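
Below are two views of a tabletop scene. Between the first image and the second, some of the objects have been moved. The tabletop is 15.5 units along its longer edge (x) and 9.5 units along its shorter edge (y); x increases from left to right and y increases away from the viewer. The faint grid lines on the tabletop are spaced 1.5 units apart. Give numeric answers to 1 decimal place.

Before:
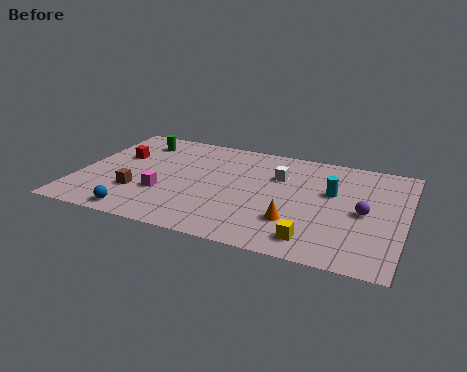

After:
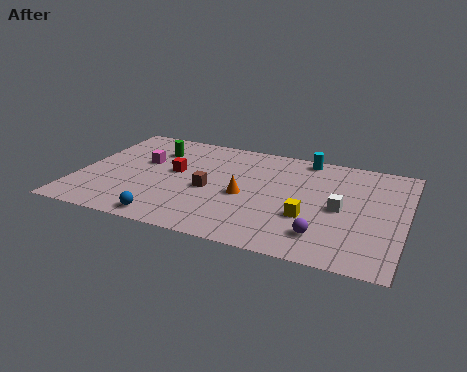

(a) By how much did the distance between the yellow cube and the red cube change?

-3.9

They were about 10.8 units apart before and 6.9 after — 3.9 units closer together.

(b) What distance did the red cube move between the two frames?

2.9

The red cube moved from about (1.7, 6.0) to (4.5, 5.3), a distance of √(2.8² + 0.7²) ≈ 2.9.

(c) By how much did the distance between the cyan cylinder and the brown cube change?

-3.4

They were about 9.5 units apart before and 6.1 after — 3.4 units closer together.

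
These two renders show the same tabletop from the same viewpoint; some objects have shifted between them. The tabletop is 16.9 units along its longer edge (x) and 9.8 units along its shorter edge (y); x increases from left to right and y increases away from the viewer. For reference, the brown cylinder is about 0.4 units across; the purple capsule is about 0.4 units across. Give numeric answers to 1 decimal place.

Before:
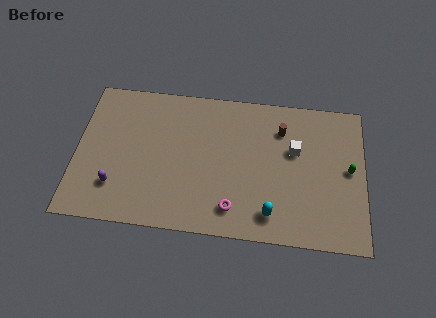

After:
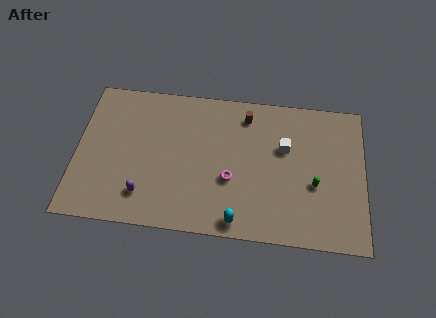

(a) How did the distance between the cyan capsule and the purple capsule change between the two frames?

-3.5

Before: roughly 9.1 units apart; after: 5.6. That's 3.5 units closer together.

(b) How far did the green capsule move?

2.3

The green capsule was near (16.0, 5.1) before and (14.0, 3.9) after, so it travelled √(2.0² + 1.2²) ≈ 2.3 units.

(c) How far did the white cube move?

0.6

The white cube moved from about (12.8, 6.1) to (12.2, 6.2), a distance of √(0.6² + 0.1²) ≈ 0.6.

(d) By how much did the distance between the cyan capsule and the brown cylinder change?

+1.4

The distance was about 5.7 in the first image and 7.1 in the second, so they moved 1.4 units further apart.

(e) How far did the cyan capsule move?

2.0

The cyan capsule was near (11.5, 1.7) before and (9.6, 1.0) after, so it travelled √(1.9² + 0.7²) ≈ 2.0 units.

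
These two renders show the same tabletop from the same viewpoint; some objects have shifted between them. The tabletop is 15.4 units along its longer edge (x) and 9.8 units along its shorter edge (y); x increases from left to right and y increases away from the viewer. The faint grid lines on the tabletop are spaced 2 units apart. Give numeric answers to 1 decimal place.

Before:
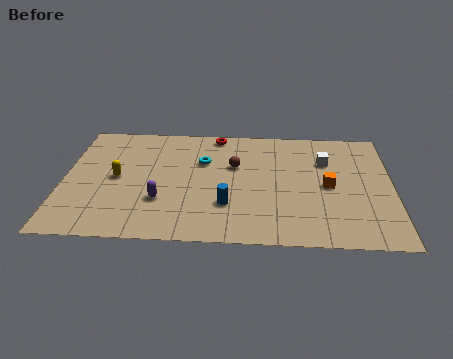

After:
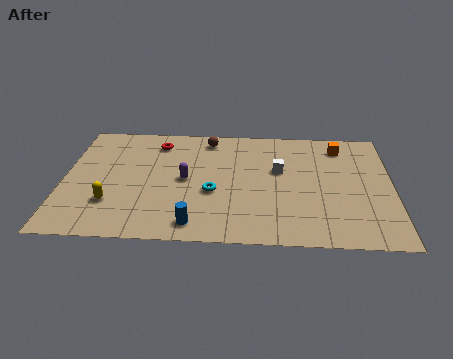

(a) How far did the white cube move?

2.4

From (12.3, 6.8) to (10.1, 5.9), the white cube covered √(2.2² + 0.9²) ≈ 2.4 units.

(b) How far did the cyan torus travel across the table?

2.6

The cyan torus was near (6.5, 6.5) before and (7.0, 3.9) after, so it travelled √(0.5² + 2.6²) ≈ 2.6 units.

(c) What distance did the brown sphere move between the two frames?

2.6

The brown sphere was near (8.0, 6.2) before and (6.7, 8.5) after, so it travelled √(1.3² + 2.3²) ≈ 2.6 units.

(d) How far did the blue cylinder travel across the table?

2.2

The blue cylinder moved from about (7.7, 2.9) to (6.2, 1.3), a distance of √(1.5² + 1.6²) ≈ 2.2.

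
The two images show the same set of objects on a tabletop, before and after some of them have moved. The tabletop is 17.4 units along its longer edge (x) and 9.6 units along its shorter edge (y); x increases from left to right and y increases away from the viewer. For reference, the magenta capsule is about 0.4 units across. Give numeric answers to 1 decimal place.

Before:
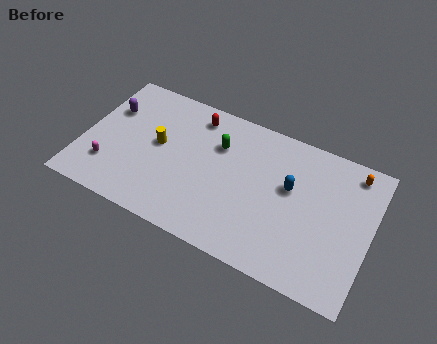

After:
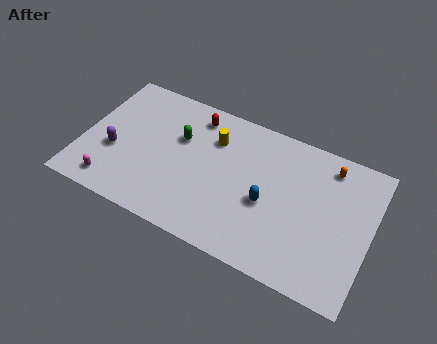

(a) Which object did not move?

the red capsule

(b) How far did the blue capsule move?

2.0

The blue capsule moved from about (12.5, 5.7) to (11.3, 4.1), a distance of √(1.2² + 1.6²) ≈ 2.0.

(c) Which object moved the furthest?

the yellow cylinder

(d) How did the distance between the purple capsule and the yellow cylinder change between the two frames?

+3.1

They were about 3.5 units apart before and 6.6 after — 3.1 units further apart.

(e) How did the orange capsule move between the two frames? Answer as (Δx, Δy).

(-1.4, -0.2)

The orange capsule started near (16.0, 8.3) and ended near (14.6, 8.1).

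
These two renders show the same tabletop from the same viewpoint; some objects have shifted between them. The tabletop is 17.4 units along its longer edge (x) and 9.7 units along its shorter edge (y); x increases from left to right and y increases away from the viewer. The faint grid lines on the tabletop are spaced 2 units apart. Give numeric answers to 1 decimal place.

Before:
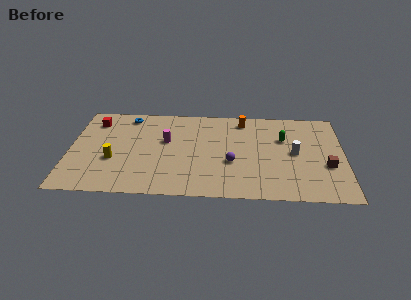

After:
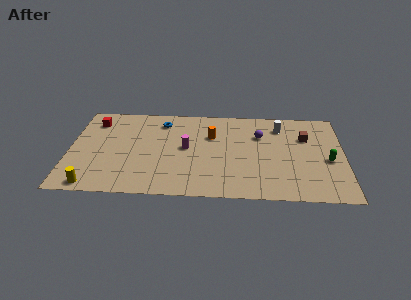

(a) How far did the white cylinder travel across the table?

2.9

The white cylinder moved from about (14.3, 4.9) to (13.4, 7.7), a distance of √(0.9² + 2.8²) ≈ 2.9.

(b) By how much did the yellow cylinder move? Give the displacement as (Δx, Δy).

(-1.2, -2.7)

The yellow cylinder started near (2.8, 3.6) and ended near (1.6, 0.9).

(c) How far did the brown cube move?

3.3

The brown cube was near (16.3, 3.6) before and (15.0, 6.6) after, so it travelled √(1.3² + 3.0²) ≈ 3.3 units.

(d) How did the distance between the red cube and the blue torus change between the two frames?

+2.1

Before: roughly 2.2 units apart; after: 4.3. That's 2.1 units further apart.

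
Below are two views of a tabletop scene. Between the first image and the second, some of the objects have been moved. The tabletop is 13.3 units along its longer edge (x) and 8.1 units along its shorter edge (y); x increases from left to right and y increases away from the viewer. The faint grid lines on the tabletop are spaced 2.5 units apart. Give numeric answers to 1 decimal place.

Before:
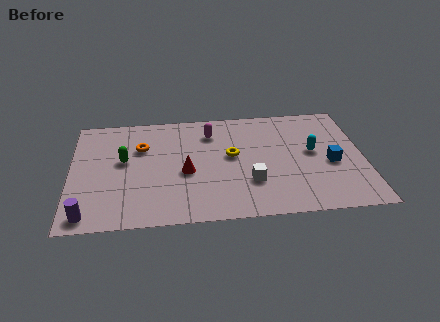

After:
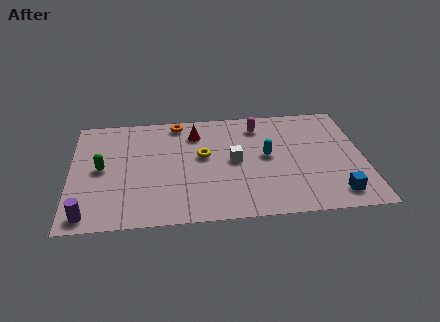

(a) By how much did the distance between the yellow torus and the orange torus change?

-1.4

Before: roughly 4.2 units apart; after: 2.8. That's 1.4 units closer together.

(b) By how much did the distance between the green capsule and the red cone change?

+1.8

Before: roughly 3.0 units apart; after: 4.8. That's 1.8 units further apart.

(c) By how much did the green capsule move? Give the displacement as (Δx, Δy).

(-1.0, -0.5)

The green capsule started near (2.4, 4.6) and ended near (1.4, 4.1).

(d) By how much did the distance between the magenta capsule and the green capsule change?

+3.3

The distance was about 4.3 in the first image and 7.6 in the second, so they moved 3.3 units further apart.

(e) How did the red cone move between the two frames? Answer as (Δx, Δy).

(0.5, 2.8)

The red cone started near (5.2, 3.5) and ended near (5.7, 6.3).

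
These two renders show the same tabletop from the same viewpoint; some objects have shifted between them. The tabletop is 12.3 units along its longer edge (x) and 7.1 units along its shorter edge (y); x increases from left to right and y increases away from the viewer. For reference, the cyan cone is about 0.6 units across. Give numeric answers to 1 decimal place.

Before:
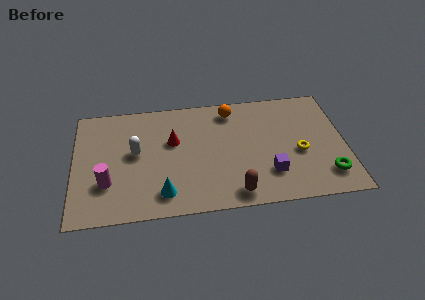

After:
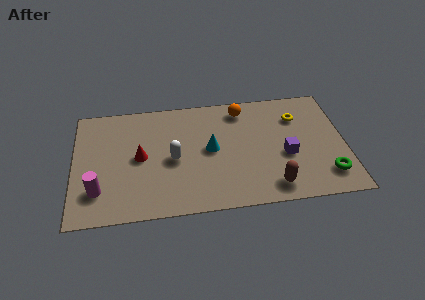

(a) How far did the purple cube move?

1.3

The purple cube moved from about (8.8, 1.9) to (9.6, 2.9), a distance of √(0.8² + 1.0²) ≈ 1.3.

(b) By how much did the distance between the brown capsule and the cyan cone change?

+0.5

The distance was about 3.2 in the first image and 3.7 in the second, so they moved 0.5 units further apart.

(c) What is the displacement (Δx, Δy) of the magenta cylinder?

(-0.4, -0.4)

The magenta cylinder started near (1.5, 2.2) and ended near (1.1, 1.8).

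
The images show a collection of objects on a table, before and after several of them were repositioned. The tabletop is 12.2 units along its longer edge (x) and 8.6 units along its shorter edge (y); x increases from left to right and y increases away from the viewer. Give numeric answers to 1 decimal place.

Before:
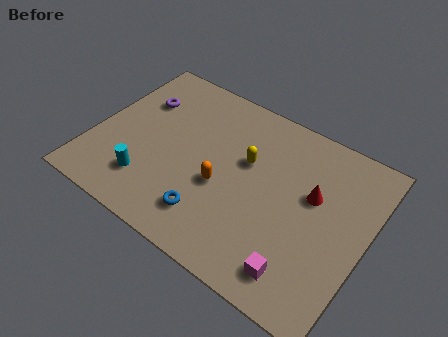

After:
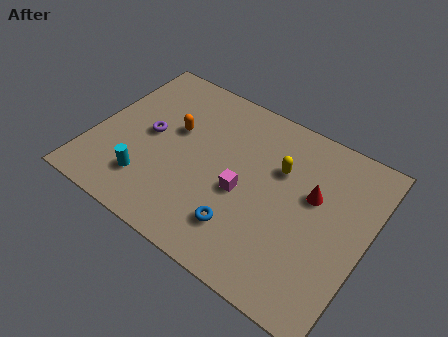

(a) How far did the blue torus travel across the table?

1.4

From (5.7, 1.8) to (7.1, 2.0), the blue torus covered √(1.4² + 0.2²) ≈ 1.4 units.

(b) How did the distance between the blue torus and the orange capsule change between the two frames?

+3.2

They were about 1.7 units apart before and 4.9 after — 3.2 units further apart.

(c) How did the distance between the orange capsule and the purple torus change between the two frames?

-3.7

The distance was about 5.0 in the first image and 1.3 in the second, so they moved 3.7 units closer together.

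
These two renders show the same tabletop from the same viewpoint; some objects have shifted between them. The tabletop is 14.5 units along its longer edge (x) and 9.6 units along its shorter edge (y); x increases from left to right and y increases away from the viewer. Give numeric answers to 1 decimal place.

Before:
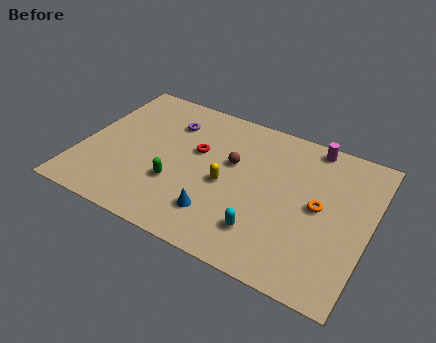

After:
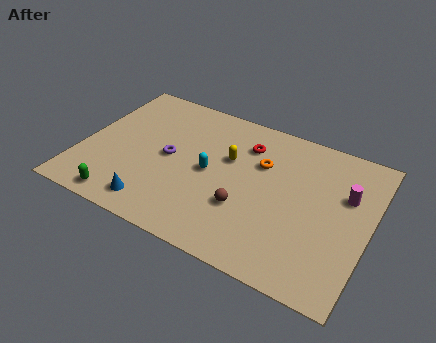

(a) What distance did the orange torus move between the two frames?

3.4

From (12.0, 4.9) to (8.9, 6.4), the orange torus covered √(3.1² + 1.5²) ≈ 3.4 units.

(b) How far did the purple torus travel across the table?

2.4

The purple torus moved from about (4.1, 7.2) to (4.4, 4.8), a distance of √(0.3² + 2.4²) ≈ 2.4.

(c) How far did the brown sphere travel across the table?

2.8

The brown sphere was near (7.5, 5.8) before and (8.5, 3.2) after, so it travelled √(1.0² + 2.6²) ≈ 2.8 units.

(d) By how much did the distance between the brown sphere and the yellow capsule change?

+1.5

The distance was about 1.5 in the first image and 3.0 in the second, so they moved 1.5 units further apart.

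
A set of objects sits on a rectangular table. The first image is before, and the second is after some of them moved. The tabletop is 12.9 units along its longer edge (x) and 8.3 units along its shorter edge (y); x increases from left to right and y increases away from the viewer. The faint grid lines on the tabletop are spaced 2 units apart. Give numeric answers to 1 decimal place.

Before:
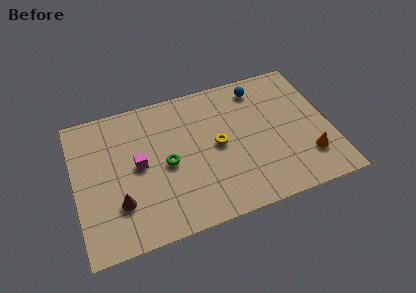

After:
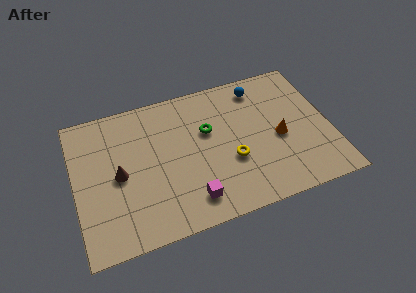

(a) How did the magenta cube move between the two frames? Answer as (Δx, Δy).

(2.4, -2.8)

From the two frames, the magenta cube sits at roughly (3.2, 4.3) before and (5.6, 1.5) after.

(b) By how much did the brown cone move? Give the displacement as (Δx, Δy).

(0.1, 1.6)

From the two frames, the brown cone sits at roughly (2.1, 2.4) before and (2.2, 4.0) after.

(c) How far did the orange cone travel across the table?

2.1

The orange cone was near (11.6, 2.1) before and (10.3, 3.7) after, so it travelled √(1.3² + 1.6²) ≈ 2.1 units.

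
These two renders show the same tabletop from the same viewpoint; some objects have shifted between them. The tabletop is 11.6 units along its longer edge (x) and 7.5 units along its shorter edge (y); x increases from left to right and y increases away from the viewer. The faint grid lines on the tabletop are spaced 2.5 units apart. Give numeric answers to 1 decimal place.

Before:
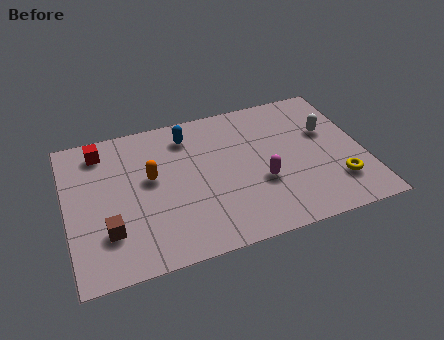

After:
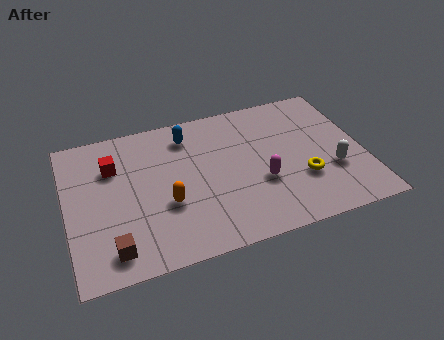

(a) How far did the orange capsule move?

1.6

The orange capsule was near (3.3, 4.3) before and (3.8, 2.8) after, so it travelled √(0.5² + 1.5²) ≈ 1.6 units.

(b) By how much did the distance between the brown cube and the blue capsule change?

+0.7

They were about 5.2 units apart before and 5.9 after — 0.7 units further apart.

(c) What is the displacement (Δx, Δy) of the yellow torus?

(-1.3, 0.6)

The yellow torus started near (10.4, 1.9) and ended near (9.1, 2.5).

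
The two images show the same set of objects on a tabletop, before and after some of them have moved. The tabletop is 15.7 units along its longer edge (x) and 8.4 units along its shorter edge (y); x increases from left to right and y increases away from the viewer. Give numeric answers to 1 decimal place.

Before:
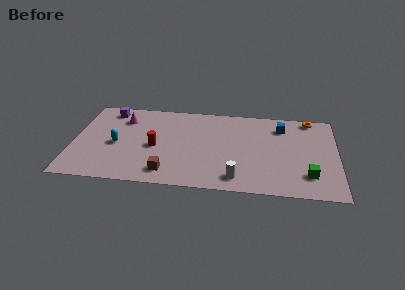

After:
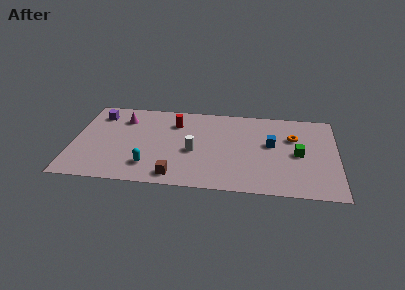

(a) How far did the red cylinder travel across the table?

2.7

The red cylinder moved from about (4.9, 3.8) to (6.0, 6.3), a distance of √(1.1² + 2.5²) ≈ 2.7.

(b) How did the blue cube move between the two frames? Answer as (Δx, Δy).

(-0.6, -1.8)

The blue cube started near (12.4, 6.6) and ended near (11.8, 4.8).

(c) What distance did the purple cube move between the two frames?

0.8

The purple cube moved from about (2.0, 7.2) to (1.4, 6.7), a distance of √(0.6² + 0.5²) ≈ 0.8.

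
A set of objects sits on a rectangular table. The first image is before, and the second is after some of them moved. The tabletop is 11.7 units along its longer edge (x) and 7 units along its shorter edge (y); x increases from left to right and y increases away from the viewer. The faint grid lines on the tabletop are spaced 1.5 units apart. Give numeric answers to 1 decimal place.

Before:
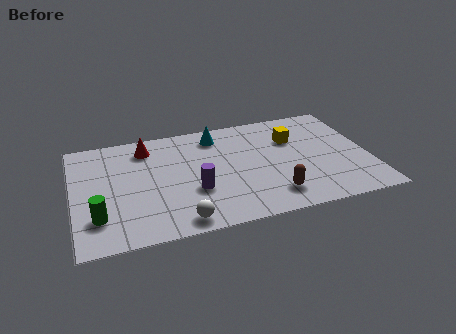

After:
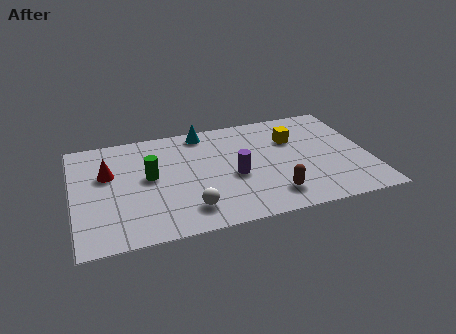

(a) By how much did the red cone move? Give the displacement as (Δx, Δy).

(-1.6, -1.3)

The red cone started near (3.0, 5.7) and ended near (1.4, 4.4).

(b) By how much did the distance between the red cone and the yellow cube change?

+1.5

The distance was about 5.9 in the first image and 7.4 in the second, so they moved 1.5 units further apart.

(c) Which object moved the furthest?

the green cylinder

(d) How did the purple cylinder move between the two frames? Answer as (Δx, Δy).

(1.6, 0.5)

From the two frames, the purple cylinder sits at roughly (4.7, 2.5) before and (6.3, 3.0) after.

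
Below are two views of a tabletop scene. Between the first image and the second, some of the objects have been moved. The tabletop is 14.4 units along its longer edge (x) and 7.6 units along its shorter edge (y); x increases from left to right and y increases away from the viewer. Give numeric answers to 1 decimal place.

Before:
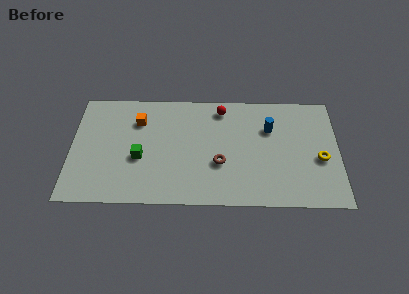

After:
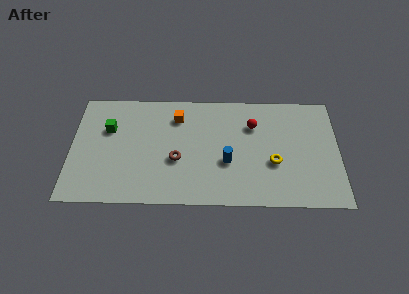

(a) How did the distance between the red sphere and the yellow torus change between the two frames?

-3.5

They were about 6.2 units apart before and 2.7 after — 3.5 units closer together.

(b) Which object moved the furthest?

the blue cylinder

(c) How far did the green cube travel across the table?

2.5

The green cube was near (3.7, 3.1) before and (2.0, 5.0) after, so it travelled √(1.7² + 1.9²) ≈ 2.5 units.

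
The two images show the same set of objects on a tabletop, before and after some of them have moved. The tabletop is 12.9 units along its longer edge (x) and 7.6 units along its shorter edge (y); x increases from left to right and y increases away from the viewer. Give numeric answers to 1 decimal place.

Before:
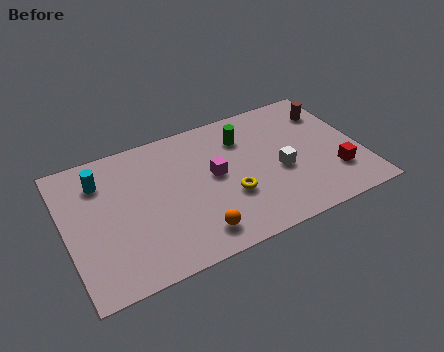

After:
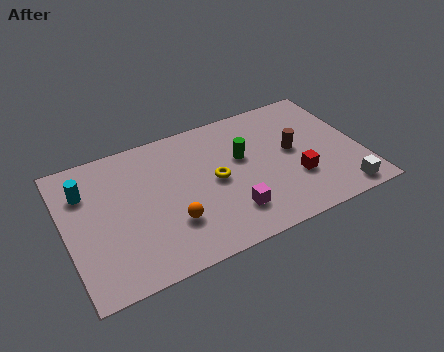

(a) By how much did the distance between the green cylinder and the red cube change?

-2.1

Before: roughly 5.1 units apart; after: 3.0. That's 2.1 units closer together.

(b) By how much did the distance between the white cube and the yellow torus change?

+3.6

Before: roughly 2.4 units apart; after: 6.0. That's 3.6 units further apart.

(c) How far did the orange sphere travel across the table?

1.3

The orange sphere was near (5.3, 1.3) before and (4.4, 2.3) after, so it travelled √(0.9² + 1.0²) ≈ 1.3 units.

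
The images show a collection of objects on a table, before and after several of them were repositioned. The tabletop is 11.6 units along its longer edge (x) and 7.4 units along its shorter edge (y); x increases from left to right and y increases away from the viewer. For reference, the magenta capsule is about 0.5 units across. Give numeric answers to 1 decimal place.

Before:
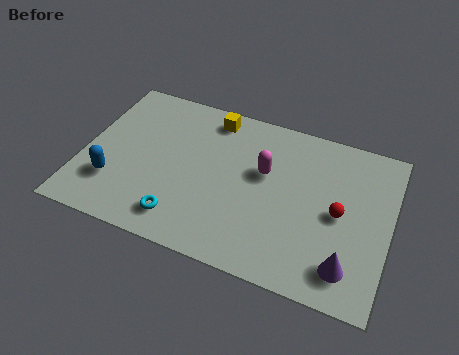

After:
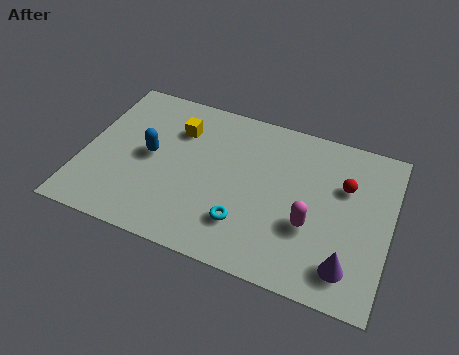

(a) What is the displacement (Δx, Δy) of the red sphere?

(0.1, 1.3)

From the two frames, the red sphere sits at roughly (9.7, 3.6) before and (9.8, 4.9) after.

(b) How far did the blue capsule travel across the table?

2.1

The blue capsule was near (1.3, 2.1) before and (2.5, 3.8) after, so it travelled √(1.2² + 1.7²) ≈ 2.1 units.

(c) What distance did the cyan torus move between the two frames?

2.4

The cyan torus was near (4.0, 1.3) before and (6.3, 1.9) after, so it travelled √(2.3² + 0.6²) ≈ 2.4 units.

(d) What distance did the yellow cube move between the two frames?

1.6

From (4.6, 6.4) to (3.4, 5.4), the yellow cube covered √(1.2² + 1.0²) ≈ 1.6 units.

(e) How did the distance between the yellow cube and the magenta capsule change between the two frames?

+3.0

Before: roughly 2.9 units apart; after: 5.9. That's 3.0 units further apart.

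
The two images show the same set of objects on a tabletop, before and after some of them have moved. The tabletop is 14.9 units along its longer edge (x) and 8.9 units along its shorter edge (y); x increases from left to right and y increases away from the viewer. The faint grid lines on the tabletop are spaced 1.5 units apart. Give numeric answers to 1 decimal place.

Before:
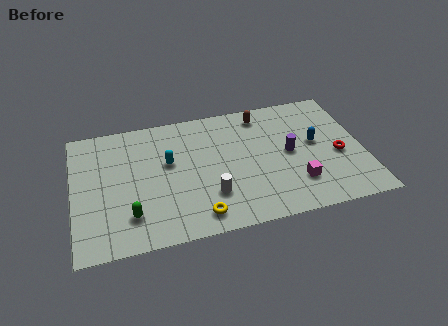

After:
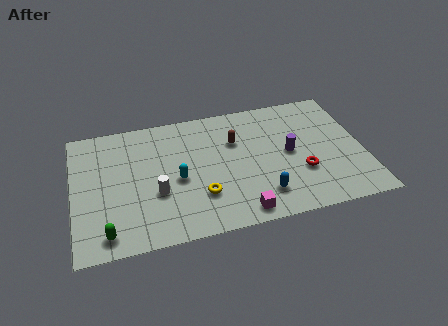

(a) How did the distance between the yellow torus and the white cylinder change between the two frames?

+0.9

Before: roughly 1.4 units apart; after: 2.3. That's 0.9 units further apart.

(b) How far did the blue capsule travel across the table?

4.2

The blue capsule was near (12.5, 4.9) before and (9.5, 1.9) after, so it travelled √(3.0² + 3.0²) ≈ 4.2 units.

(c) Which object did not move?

the purple cylinder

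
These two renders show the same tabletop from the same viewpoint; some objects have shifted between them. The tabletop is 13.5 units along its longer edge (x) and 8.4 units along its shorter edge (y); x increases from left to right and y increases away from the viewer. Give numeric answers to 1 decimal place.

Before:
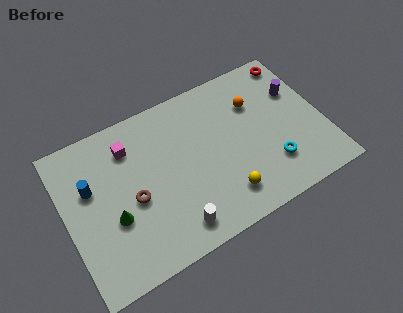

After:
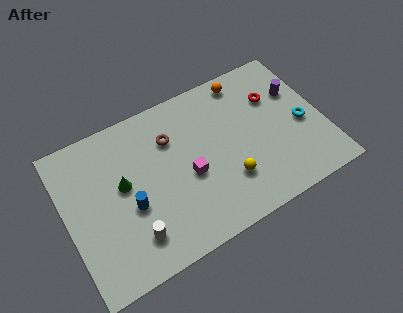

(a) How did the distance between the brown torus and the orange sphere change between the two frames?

-2.7

The distance was about 7.1 in the first image and 4.4 in the second, so they moved 2.7 units closer together.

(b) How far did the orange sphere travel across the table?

1.5

From (10.2, 5.9) to (9.9, 7.4), the orange sphere covered √(0.3² + 1.5²) ≈ 1.5 units.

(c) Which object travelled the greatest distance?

the magenta cube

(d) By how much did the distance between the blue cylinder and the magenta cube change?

+0.6

Before: roughly 2.5 units apart; after: 3.1. That's 0.6 units further apart.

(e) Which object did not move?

the purple cylinder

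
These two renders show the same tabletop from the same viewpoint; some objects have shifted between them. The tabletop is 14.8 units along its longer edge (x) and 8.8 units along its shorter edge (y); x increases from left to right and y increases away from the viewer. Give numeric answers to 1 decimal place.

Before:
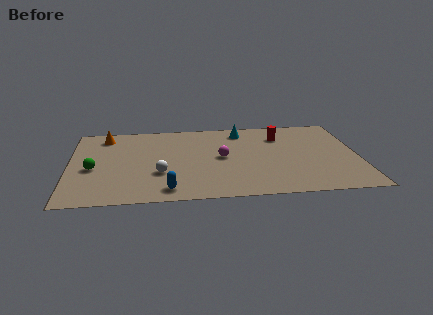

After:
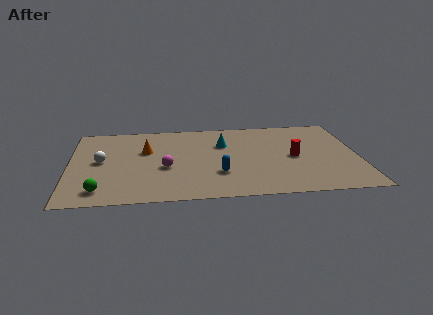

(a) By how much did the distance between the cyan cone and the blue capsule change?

-4.0

Before: roughly 7.3 units apart; after: 3.3. That's 4.0 units closer together.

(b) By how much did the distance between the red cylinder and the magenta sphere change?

+2.9

Before: roughly 3.7 units apart; after: 6.6. That's 2.9 units further apart.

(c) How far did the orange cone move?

2.8

The orange cone moved from about (1.8, 7.4) to (3.9, 5.6), a distance of √(2.1² + 1.8²) ≈ 2.8.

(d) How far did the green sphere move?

2.4

The green sphere moved from about (1.2, 3.8) to (1.6, 1.4), a distance of √(0.4² + 2.4²) ≈ 2.4.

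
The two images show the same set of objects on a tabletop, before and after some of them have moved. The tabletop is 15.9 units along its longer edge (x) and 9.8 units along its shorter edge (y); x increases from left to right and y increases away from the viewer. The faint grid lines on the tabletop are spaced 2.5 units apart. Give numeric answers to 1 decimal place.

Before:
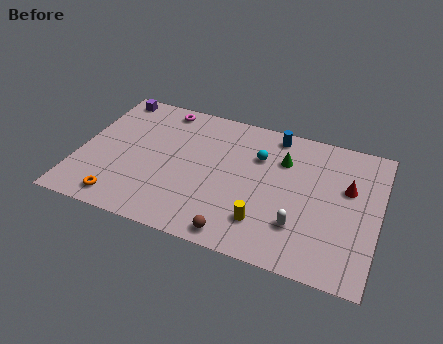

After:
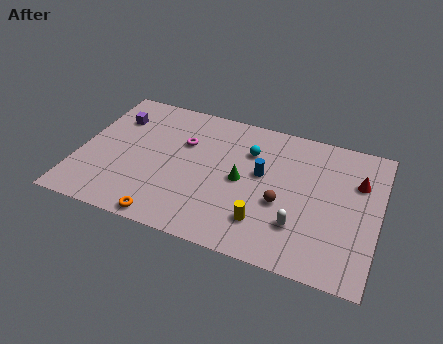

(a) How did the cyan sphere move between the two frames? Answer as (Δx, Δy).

(-0.5, 0.2)

From the two frames, the cyan sphere sits at roughly (9.4, 6.8) before and (8.9, 7.0) after.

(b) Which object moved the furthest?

the brown sphere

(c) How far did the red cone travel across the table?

0.8

The red cone moved from about (14.2, 6.1) to (14.7, 6.7), a distance of √(0.5² + 0.6²) ≈ 0.8.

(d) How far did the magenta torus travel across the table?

2.6

The magenta torus was near (4.0, 8.7) before and (5.4, 6.5) after, so it travelled √(1.4² + 2.2²) ≈ 2.6 units.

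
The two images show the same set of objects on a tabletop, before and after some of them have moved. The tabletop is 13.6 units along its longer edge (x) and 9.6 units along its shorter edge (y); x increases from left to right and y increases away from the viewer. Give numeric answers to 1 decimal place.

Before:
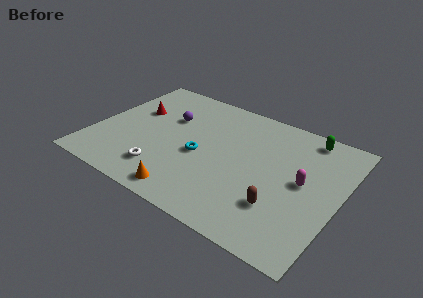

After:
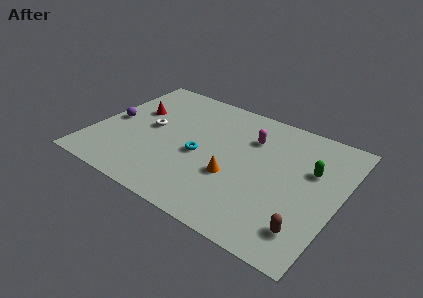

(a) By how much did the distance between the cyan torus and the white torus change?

+0.3

Before: roughly 2.8 units apart; after: 3.1. That's 0.3 units further apart.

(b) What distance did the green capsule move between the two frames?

2.5

From (11.3, 8.5) to (11.9, 6.1), the green capsule covered √(0.6² + 2.4²) ≈ 2.5 units.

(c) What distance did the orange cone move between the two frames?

3.2

The orange cone moved from about (5.9, 1.1) to (8.0, 3.5), a distance of √(2.1² + 2.4²) ≈ 3.2.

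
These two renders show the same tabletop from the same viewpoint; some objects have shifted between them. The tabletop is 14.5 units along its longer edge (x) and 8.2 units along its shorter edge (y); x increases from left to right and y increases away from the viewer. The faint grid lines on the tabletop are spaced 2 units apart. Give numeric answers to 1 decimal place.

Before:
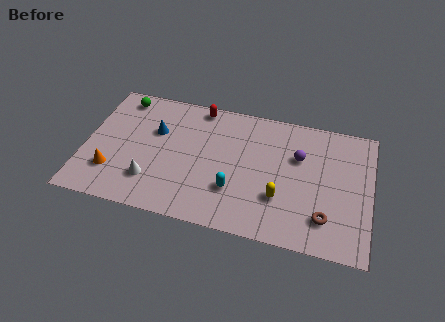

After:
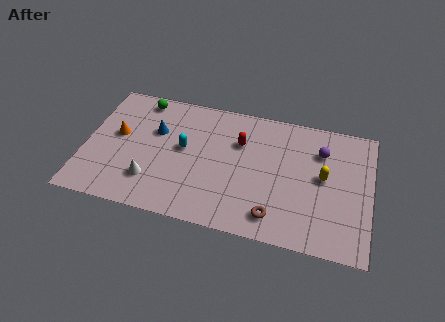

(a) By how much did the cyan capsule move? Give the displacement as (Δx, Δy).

(-2.7, 2.0)

From the two frames, the cyan capsule sits at roughly (7.7, 2.5) before and (5.0, 4.5) after.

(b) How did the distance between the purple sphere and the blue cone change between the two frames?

+1.1

They were about 7.3 units apart before and 8.4 after — 1.1 units further apart.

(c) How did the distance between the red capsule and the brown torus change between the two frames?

-4.0

The distance was about 8.7 in the first image and 4.7 in the second, so they moved 4.0 units closer together.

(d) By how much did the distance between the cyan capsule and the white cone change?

-1.4

They were about 4.2 units apart before and 2.8 after — 1.4 units closer together.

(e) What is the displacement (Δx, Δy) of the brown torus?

(-2.5, -0.5)

From the two frames, the brown torus sits at roughly (12.3, 1.9) before and (9.8, 1.4) after.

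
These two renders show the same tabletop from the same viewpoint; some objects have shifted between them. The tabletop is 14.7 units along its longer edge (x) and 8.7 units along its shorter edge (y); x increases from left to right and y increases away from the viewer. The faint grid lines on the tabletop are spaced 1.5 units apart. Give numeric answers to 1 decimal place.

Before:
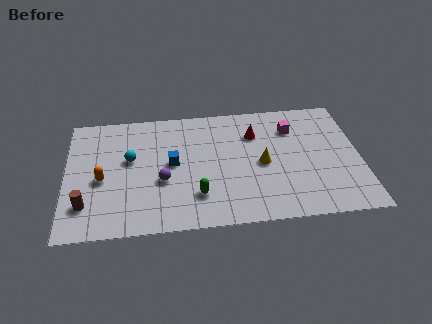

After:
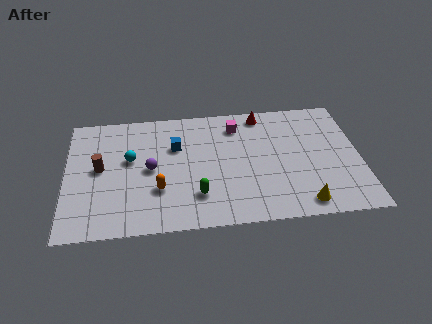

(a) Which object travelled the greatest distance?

the yellow cone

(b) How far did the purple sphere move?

1.1

The purple sphere moved from about (4.8, 3.4) to (4.2, 4.3), a distance of √(0.6² + 0.9²) ≈ 1.1.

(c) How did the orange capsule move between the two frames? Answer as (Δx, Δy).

(2.8, -1.0)

From the two frames, the orange capsule sits at roughly (1.8, 3.8) before and (4.6, 2.8) after.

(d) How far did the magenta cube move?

2.8

The magenta cube was near (11.4, 6.5) before and (8.6, 7.0) after, so it travelled √(2.8² + 0.5²) ≈ 2.8 units.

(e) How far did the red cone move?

1.5

From (9.5, 6.3) to (9.9, 7.7), the red cone covered √(0.4² + 1.4²) ≈ 1.5 units.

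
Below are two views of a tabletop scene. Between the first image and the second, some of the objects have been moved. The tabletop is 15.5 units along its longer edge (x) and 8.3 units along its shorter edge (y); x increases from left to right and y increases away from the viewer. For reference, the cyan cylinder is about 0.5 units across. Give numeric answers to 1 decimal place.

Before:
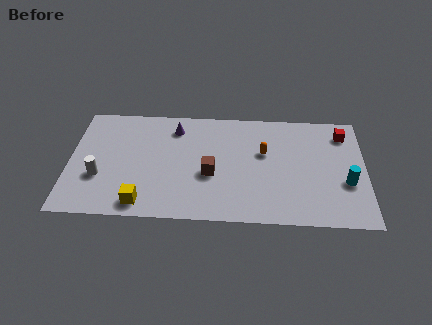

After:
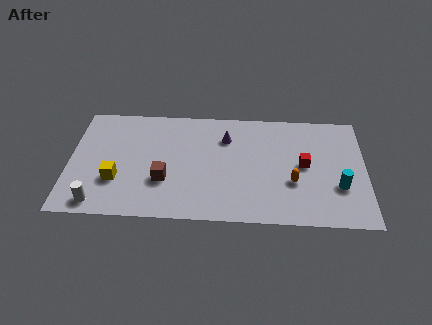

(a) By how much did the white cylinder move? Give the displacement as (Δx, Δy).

(0.0, -1.9)

The white cylinder started near (1.6, 2.9) and ended near (1.6, 1.0).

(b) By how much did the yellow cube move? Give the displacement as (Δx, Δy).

(-1.4, 1.6)

From the two frames, the yellow cube sits at roughly (3.9, 1.1) before and (2.5, 2.7) after.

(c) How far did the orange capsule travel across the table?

2.6

From (10.2, 5.1) to (11.7, 3.0), the orange capsule covered √(1.5² + 2.1²) ≈ 2.6 units.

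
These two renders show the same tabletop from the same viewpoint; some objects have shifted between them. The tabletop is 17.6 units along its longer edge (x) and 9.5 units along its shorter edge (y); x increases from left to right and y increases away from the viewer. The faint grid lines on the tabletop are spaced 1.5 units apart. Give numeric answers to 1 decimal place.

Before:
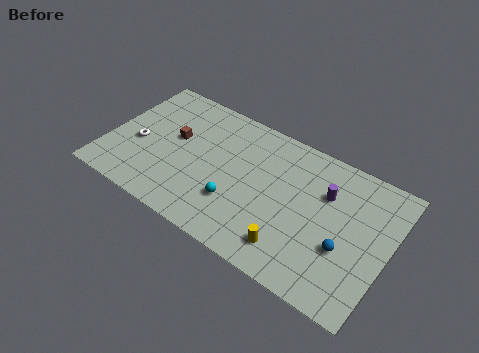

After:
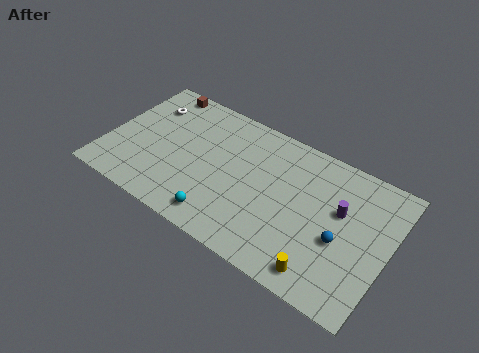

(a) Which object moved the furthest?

the brown cube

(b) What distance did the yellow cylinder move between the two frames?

2.1

The yellow cylinder moved from about (12.1, 1.8) to (14.1, 1.3), a distance of √(2.0² + 0.5²) ≈ 2.1.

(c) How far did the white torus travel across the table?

3.1

The white torus was near (1.9, 4.0) before and (2.0, 7.1) after, so it travelled √(0.1² + 3.1²) ≈ 3.1 units.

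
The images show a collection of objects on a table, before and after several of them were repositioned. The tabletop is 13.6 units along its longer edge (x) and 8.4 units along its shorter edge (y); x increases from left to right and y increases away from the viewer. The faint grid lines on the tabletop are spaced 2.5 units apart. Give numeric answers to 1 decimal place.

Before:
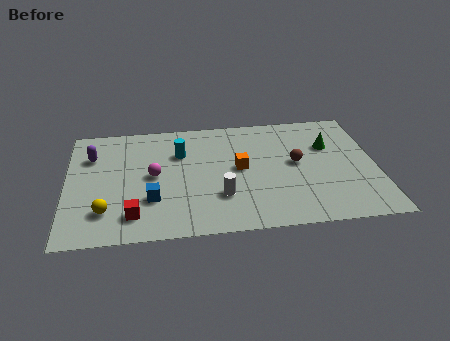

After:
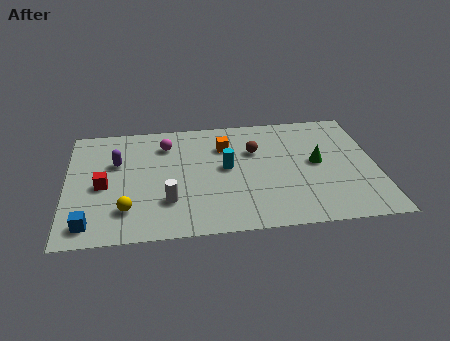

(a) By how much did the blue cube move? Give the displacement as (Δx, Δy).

(-2.7, -1.4)

The blue cube was at about (3.7, 2.6) and moved to about (1.0, 1.2).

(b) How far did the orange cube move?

1.8

From (7.6, 4.4) to (7.0, 6.1), the orange cube covered √(0.6² + 1.7²) ≈ 1.8 units.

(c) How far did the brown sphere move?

2.1

The brown sphere was near (10.1, 4.5) before and (8.3, 5.6) after, so it travelled √(1.8² + 1.1²) ≈ 2.1 units.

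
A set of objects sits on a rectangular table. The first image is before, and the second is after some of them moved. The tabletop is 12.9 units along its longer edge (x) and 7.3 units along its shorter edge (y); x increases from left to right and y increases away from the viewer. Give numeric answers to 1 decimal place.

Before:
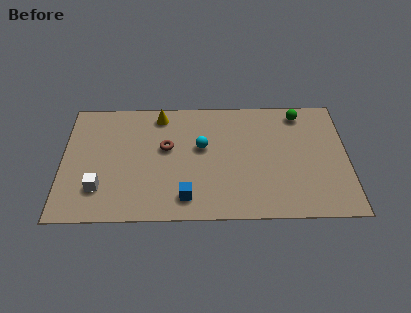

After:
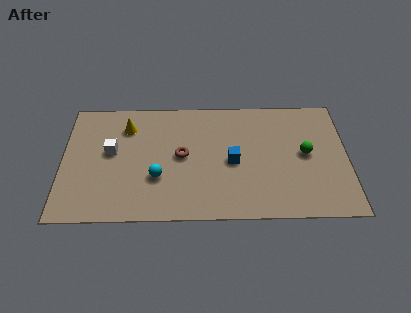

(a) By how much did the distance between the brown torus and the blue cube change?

-0.8

The distance was about 3.1 in the first image and 2.3 in the second, so they moved 0.8 units closer together.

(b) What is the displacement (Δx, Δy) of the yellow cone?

(-1.5, -0.7)

From the two frames, the yellow cone sits at roughly (4.4, 6.3) before and (2.9, 5.6) after.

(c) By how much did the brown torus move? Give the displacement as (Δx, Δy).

(0.7, -0.5)

From the two frames, the brown torus sits at roughly (4.7, 4.3) before and (5.4, 3.8) after.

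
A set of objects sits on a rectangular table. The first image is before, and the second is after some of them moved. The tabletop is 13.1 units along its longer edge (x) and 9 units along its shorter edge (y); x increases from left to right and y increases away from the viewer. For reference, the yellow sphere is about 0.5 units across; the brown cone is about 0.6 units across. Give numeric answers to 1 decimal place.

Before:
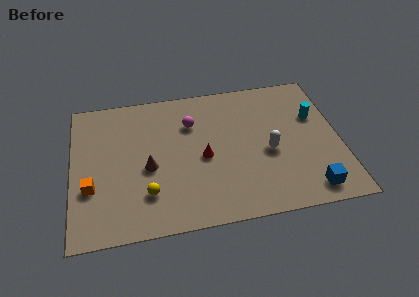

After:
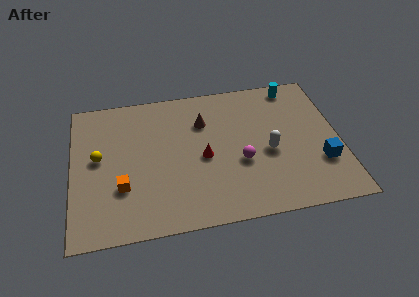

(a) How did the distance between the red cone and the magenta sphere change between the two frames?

-0.5

Before: roughly 2.4 units apart; after: 1.9. That's 0.5 units closer together.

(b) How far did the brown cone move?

3.8

The brown cone was near (3.7, 3.9) before and (6.5, 6.4) after, so it travelled √(2.8² + 2.5²) ≈ 3.8 units.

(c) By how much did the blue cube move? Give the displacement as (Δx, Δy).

(0.7, 1.6)

From the two frames, the blue cube sits at roughly (11.4, 1.2) before and (12.1, 2.8) after.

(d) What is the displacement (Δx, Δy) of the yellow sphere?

(-2.3, 2.6)

From the two frames, the yellow sphere sits at roughly (3.6, 2.3) before and (1.3, 4.9) after.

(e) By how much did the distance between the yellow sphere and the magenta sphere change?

+2.3

They were about 4.7 units apart before and 7.0 after — 2.3 units further apart.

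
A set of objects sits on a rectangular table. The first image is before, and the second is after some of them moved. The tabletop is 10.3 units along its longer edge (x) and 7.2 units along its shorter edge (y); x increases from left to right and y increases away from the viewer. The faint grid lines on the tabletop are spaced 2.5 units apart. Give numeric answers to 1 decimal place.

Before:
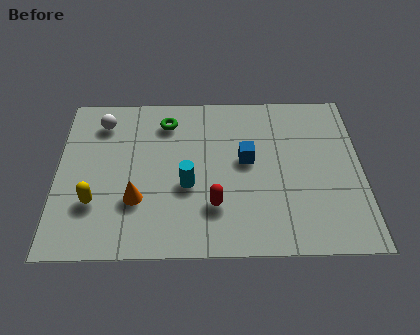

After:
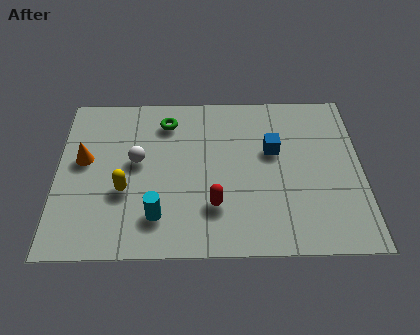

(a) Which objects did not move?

the green torus and the red capsule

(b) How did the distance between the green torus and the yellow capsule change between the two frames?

-0.9

The distance was about 4.3 in the first image and 3.4 in the second, so they moved 0.9 units closer together.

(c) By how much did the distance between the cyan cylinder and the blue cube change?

+2.5

The distance was about 2.3 in the first image and 4.8 in the second, so they moved 2.5 units further apart.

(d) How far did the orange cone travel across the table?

2.5

The orange cone moved from about (2.7, 2.3) to (0.9, 4.1), a distance of √(1.8² + 1.8²) ≈ 2.5.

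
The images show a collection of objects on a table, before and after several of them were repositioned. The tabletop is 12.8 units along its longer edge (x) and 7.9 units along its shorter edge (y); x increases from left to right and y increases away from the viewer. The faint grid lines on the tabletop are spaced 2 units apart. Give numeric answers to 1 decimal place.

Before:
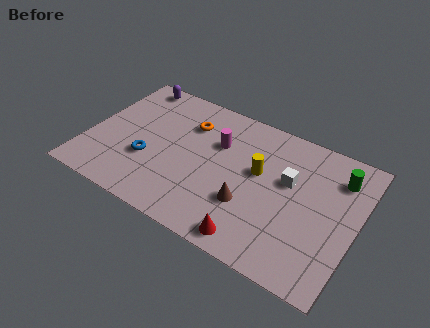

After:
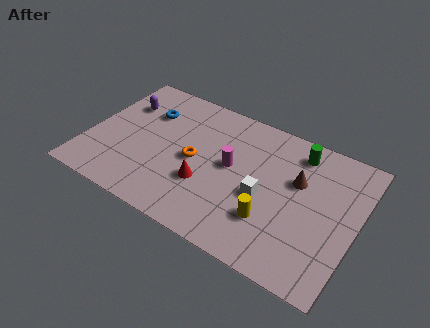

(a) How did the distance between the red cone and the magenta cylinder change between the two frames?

-3.1

Before: roughly 5.0 units apart; after: 1.9. That's 3.1 units closer together.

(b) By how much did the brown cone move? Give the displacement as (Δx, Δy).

(2.0, 2.4)

The brown cone was at about (7.9, 2.6) and moved to about (9.9, 5.0).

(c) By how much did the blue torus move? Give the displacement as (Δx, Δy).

(-0.5, 2.8)

The blue torus started near (3.0, 2.8) and ended near (2.5, 5.6).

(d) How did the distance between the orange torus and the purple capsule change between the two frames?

+0.9

Before: roughly 3.3 units apart; after: 4.2. That's 0.9 units further apart.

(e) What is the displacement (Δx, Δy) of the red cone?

(-2.6, 1.8)

From the two frames, the red cone sits at roughly (8.4, 0.9) before and (5.8, 2.7) after.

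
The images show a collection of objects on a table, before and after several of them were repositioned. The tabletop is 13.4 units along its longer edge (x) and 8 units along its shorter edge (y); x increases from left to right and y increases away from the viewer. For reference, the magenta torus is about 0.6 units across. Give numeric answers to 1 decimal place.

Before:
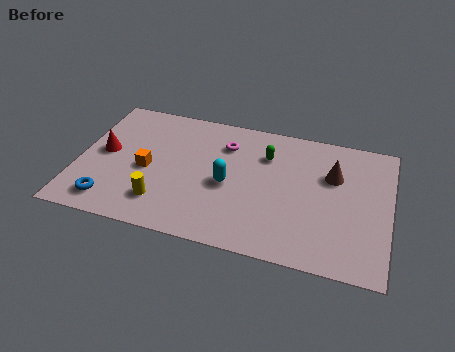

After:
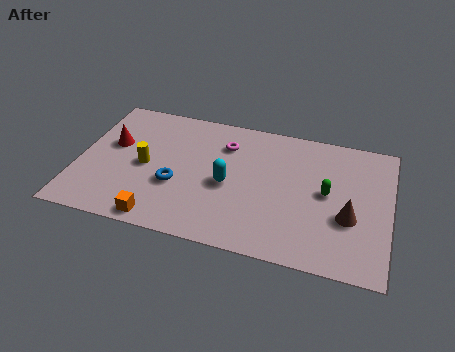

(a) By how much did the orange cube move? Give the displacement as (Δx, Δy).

(0.8, -2.8)

From the two frames, the orange cube sits at roughly (3.0, 3.6) before and (3.8, 0.8) after.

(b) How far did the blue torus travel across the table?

3.2

The blue torus moved from about (1.6, 1.3) to (4.3, 3.0), a distance of √(2.7² + 1.7²) ≈ 3.2.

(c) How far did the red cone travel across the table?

0.7

The red cone was near (1.1, 4.2) before and (1.4, 4.8) after, so it travelled √(0.3² + 0.6²) ≈ 0.7 units.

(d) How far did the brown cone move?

2.4

From (10.9, 5.3) to (11.7, 3.0), the brown cone covered √(0.8² + 2.3²) ≈ 2.4 units.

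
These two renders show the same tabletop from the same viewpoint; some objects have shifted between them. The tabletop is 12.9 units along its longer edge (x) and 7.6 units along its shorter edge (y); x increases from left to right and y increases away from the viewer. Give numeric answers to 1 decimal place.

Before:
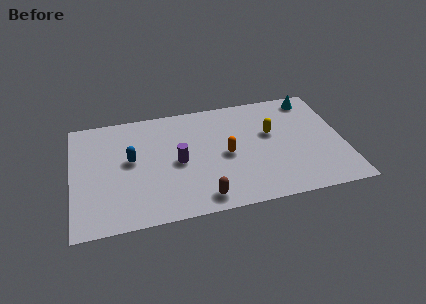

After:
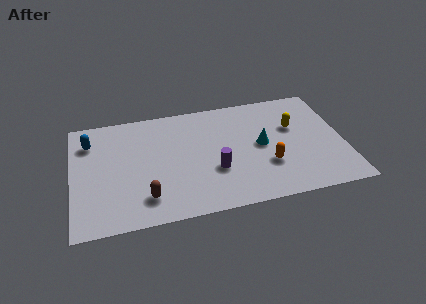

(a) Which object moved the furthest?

the cyan cone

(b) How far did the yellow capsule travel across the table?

1.1

The yellow capsule was near (9.5, 4.6) before and (10.6, 4.8) after, so it travelled √(1.1² + 0.2²) ≈ 1.1 units.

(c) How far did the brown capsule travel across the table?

2.7

The brown capsule moved from about (6.0, 1.0) to (3.4, 1.6), a distance of √(2.6² + 0.6²) ≈ 2.7.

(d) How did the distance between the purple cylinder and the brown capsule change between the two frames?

+0.7

They were about 2.8 units apart before and 3.5 after — 0.7 units further apart.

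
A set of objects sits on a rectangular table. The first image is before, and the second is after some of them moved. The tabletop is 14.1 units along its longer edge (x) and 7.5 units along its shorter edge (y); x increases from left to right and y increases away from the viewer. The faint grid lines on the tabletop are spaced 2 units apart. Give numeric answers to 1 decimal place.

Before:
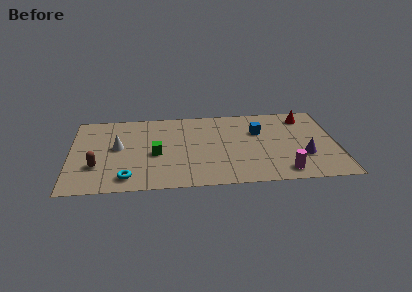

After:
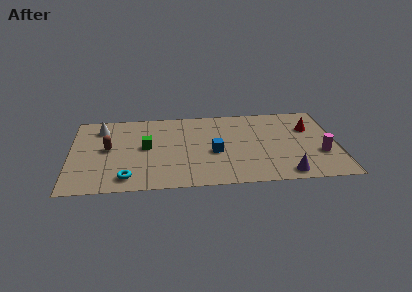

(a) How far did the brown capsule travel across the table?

1.7

From (1.4, 2.4) to (2.0, 4.0), the brown capsule covered √(0.6² + 1.6²) ≈ 1.7 units.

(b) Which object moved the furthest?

the blue cube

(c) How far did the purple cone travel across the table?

1.9

The purple cone was near (12.3, 2.5) before and (11.3, 0.9) after, so it travelled √(1.0² + 1.6²) ≈ 1.9 units.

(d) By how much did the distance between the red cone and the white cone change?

+0.9

They were about 10.2 units apart before and 11.1 after — 0.9 units further apart.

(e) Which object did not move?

the cyan torus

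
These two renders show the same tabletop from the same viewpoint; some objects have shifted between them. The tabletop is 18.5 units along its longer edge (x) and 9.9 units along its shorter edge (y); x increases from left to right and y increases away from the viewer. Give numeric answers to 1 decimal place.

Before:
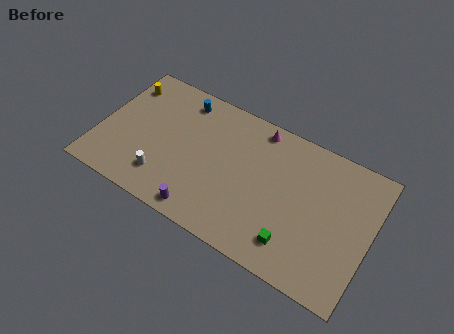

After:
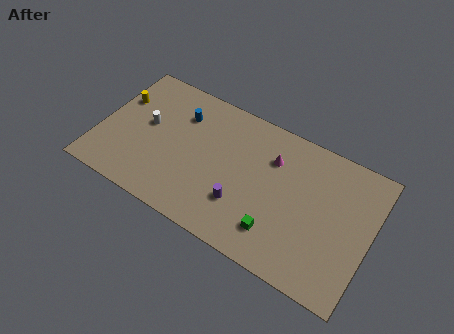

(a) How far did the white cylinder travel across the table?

3.7

The white cylinder was near (4.8, 2.2) before and (3.1, 5.5) after, so it travelled √(1.7² + 3.3²) ≈ 3.7 units.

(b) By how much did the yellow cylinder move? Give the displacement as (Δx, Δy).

(-0.1, -1.2)

From the two frames, the yellow cylinder sits at roughly (1.1, 7.8) before and (1.0, 6.6) after.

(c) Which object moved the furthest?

the white cylinder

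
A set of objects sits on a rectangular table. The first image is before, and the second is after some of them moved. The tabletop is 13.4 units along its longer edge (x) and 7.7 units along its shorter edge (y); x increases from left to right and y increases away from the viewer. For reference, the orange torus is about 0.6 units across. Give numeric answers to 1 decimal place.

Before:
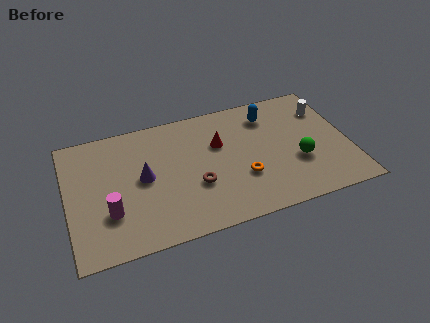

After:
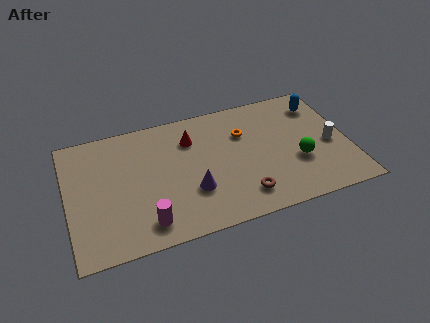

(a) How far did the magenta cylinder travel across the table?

1.9

The magenta cylinder was near (1.9, 2.4) before and (3.5, 1.3) after, so it travelled √(1.6² + 1.1²) ≈ 1.9 units.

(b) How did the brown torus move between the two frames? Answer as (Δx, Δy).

(2.1, -1.3)

The brown torus started near (6.0, 2.8) and ended near (8.1, 1.5).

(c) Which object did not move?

the green sphere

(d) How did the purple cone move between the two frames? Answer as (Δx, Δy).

(2.2, -1.5)

The purple cone was at about (3.6, 4.0) and moved to about (5.8, 2.5).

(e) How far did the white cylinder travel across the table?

2.3

From (12.5, 5.7) to (12.5, 3.4), the white cylinder covered √(0.0² + 2.3²) ≈ 2.3 units.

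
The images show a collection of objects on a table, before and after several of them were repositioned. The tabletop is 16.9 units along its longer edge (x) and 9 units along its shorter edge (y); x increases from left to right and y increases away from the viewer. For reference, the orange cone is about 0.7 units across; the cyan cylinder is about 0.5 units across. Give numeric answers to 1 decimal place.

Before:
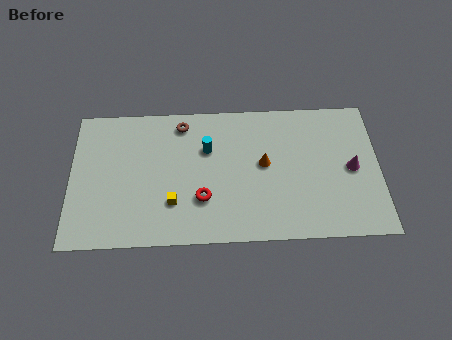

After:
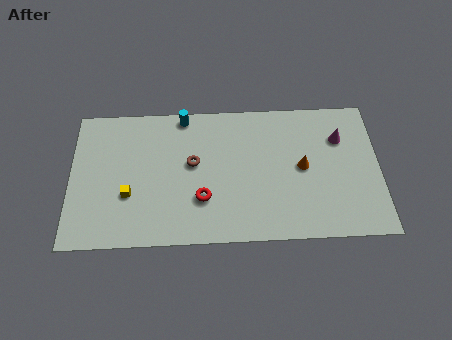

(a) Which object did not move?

the red torus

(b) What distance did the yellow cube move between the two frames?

2.5

The yellow cube moved from about (5.6, 2.6) to (3.2, 3.2), a distance of √(2.4² + 0.6²) ≈ 2.5.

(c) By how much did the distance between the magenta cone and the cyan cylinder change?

+0.7

They were about 8.1 units apart before and 8.8 after — 0.7 units further apart.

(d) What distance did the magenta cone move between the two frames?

2.1

The magenta cone was near (15.4, 4.4) before and (14.8, 6.4) after, so it travelled √(0.6² + 2.0²) ≈ 2.1 units.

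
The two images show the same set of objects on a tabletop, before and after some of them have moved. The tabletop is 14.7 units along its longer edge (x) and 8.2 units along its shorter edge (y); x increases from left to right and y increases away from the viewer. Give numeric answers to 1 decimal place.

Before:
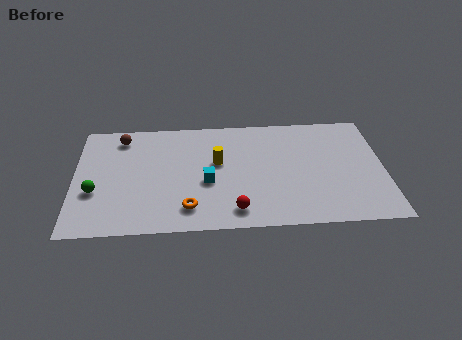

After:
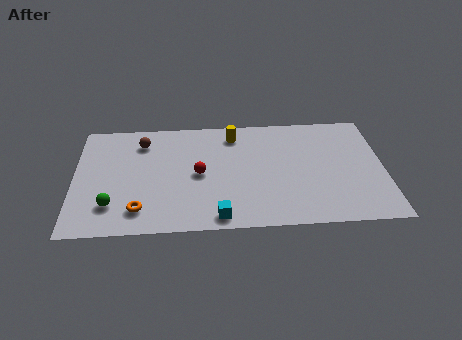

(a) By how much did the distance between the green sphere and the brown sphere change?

+0.6

They were about 4.1 units apart before and 4.7 after — 0.6 units further apart.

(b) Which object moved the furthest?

the red sphere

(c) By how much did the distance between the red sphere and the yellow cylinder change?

-0.3

Before: roughly 3.6 units apart; after: 3.3. That's 0.3 units closer together.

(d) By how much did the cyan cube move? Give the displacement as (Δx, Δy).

(0.5, -2.5)

From the two frames, the cyan cube sits at roughly (6.3, 3.4) before and (6.8, 0.9) after.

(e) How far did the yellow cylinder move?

2.2

From (6.8, 4.8) to (7.6, 6.8), the yellow cylinder covered √(0.8² + 2.0²) ≈ 2.2 units.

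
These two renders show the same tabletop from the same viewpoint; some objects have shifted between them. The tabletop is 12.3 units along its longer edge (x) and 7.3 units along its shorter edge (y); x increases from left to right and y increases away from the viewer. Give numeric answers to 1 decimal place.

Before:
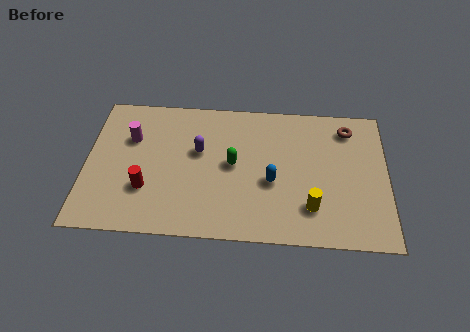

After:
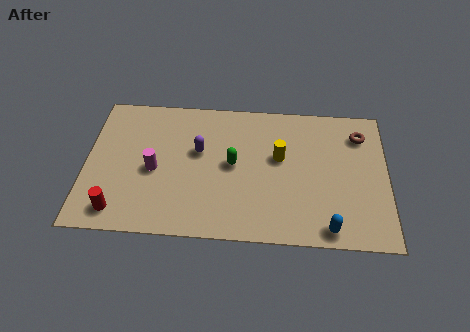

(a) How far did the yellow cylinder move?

2.8

The yellow cylinder moved from about (9.2, 1.8) to (7.9, 4.3), a distance of √(1.3² + 2.5²) ≈ 2.8.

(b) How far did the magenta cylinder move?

1.9

The magenta cylinder was near (1.8, 4.9) before and (2.8, 3.3) after, so it travelled √(1.0² + 1.6²) ≈ 1.9 units.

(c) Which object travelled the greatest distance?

the blue capsule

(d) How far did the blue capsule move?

3.2

From (7.6, 3.0) to (9.9, 0.8), the blue capsule covered √(2.3² + 2.2²) ≈ 3.2 units.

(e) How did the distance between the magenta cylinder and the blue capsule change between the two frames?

+1.4

The distance was about 6.1 in the first image and 7.5 in the second, so they moved 1.4 units further apart.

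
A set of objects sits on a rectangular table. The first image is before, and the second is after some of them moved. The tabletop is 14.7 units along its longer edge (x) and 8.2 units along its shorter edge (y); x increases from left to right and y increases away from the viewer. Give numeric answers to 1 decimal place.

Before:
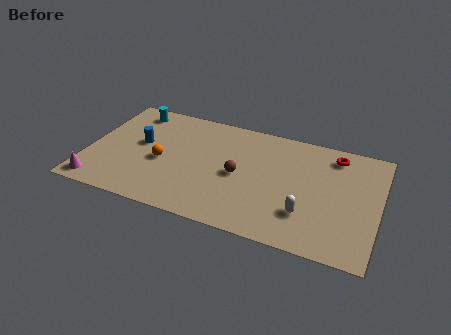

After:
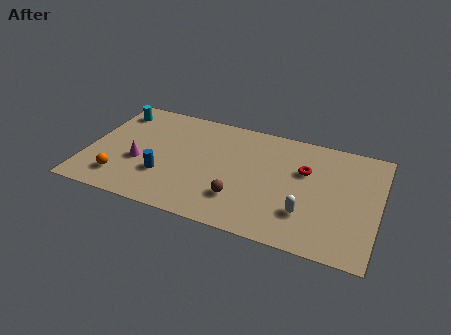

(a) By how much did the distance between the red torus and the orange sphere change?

+0.6

Before: roughly 9.1 units apart; after: 9.7. That's 0.6 units further apart.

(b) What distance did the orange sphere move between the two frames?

2.7

From (3.8, 3.6) to (1.9, 1.7), the orange sphere covered √(1.9² + 1.9²) ≈ 2.7 units.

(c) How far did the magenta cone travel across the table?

2.9

From (0.8, 1.0) to (2.7, 3.2), the magenta cone covered √(1.9² + 2.2²) ≈ 2.9 units.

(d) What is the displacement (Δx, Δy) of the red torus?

(-1.4, -1.6)

The red torus was at about (12.3, 6.9) and moved to about (10.9, 5.3).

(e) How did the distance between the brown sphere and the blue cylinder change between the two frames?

-1.2

Before: roughly 5.1 units apart; after: 3.9. That's 1.2 units closer together.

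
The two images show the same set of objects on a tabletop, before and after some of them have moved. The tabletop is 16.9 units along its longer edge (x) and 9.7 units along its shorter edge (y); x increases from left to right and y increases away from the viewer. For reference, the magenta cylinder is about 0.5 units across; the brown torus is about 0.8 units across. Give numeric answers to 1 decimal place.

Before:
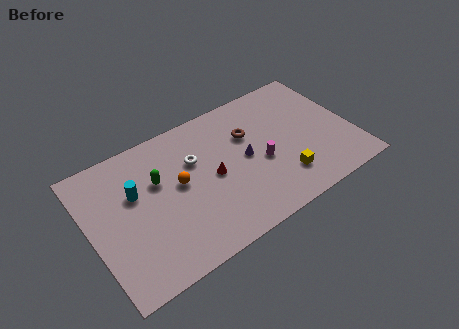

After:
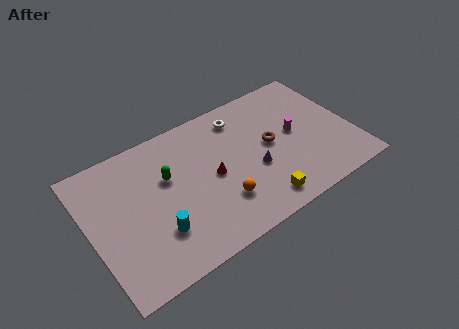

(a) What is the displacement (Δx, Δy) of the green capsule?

(0.6, -0.1)

The green capsule was at about (4.5, 6.2) and moved to about (5.1, 6.1).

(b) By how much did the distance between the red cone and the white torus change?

+2.2

Before: roughly 1.9 units apart; after: 4.1. That's 2.2 units further apart.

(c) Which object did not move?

the red cone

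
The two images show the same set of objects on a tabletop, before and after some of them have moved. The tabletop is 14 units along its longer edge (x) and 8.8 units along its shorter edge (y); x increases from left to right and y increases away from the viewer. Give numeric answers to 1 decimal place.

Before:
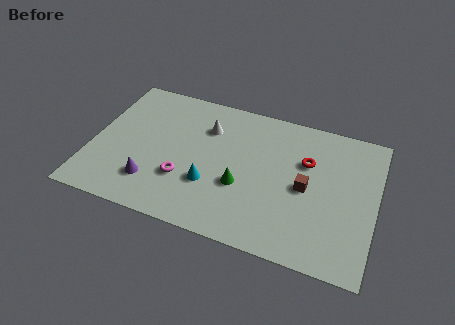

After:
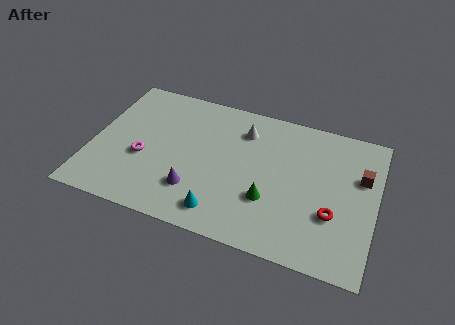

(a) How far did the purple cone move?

2.1

The purple cone was near (3.2, 2.1) before and (5.3, 2.3) after, so it travelled √(2.1² + 0.2²) ≈ 2.1 units.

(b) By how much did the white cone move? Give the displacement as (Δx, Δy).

(1.8, 0.4)

The white cone started near (5.5, 6.4) and ended near (7.3, 6.8).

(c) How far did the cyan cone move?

1.7

From (6.0, 2.9) to (6.7, 1.4), the cyan cone covered √(0.7² + 1.5²) ≈ 1.7 units.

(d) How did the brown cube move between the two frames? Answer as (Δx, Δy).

(2.6, 1.5)

The brown cube was at about (10.6, 4.2) and moved to about (13.2, 5.7).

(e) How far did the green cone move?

1.5

From (7.5, 3.3) to (8.9, 2.9), the green cone covered √(1.4² + 0.4²) ≈ 1.5 units.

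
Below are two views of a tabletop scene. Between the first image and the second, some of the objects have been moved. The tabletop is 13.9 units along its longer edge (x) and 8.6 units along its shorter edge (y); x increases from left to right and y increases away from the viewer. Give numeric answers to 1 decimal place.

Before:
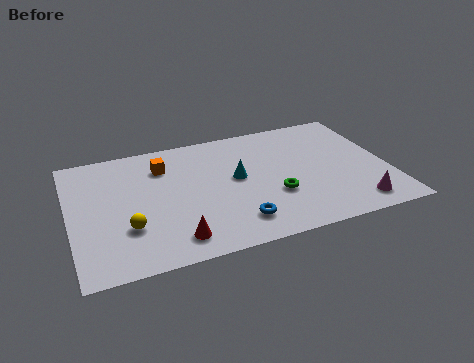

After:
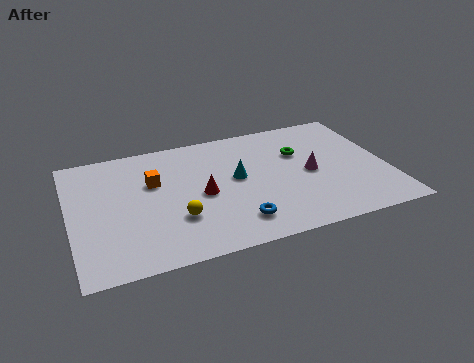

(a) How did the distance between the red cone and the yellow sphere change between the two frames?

-0.5

Before: roughly 2.3 units apart; after: 1.8. That's 0.5 units closer together.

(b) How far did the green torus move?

3.0

From (8.8, 3.0) to (10.2, 5.7), the green torus covered √(1.4² + 2.7²) ≈ 3.0 units.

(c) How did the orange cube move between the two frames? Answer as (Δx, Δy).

(-0.5, -1.0)

The orange cube was at about (4.2, 6.5) and moved to about (3.7, 5.5).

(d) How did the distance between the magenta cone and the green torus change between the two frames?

-2.2

They were about 3.8 units apart before and 1.6 after — 2.2 units closer together.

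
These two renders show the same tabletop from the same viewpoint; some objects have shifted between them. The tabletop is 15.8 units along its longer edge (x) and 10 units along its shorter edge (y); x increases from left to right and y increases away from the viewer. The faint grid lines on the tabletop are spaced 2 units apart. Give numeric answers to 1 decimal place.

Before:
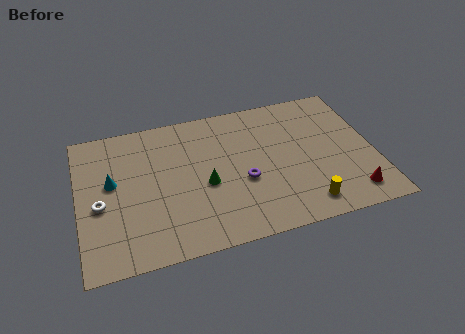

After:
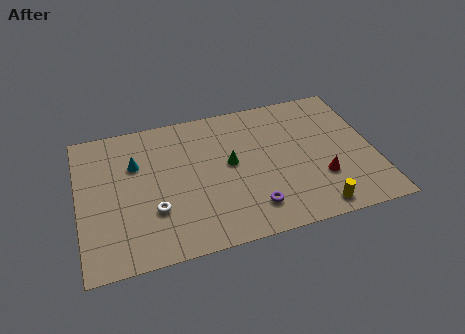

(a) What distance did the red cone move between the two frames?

2.1

The red cone was near (14.3, 1.6) before and (12.8, 3.1) after, so it travelled √(1.5² + 1.5²) ≈ 2.1 units.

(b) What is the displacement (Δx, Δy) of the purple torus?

(0.3, -2.0)

The purple torus started near (8.7, 4.0) and ended near (9.0, 2.0).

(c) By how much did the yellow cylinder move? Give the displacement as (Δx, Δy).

(0.5, -0.4)

From the two frames, the yellow cylinder sits at roughly (11.8, 1.5) before and (12.3, 1.1) after.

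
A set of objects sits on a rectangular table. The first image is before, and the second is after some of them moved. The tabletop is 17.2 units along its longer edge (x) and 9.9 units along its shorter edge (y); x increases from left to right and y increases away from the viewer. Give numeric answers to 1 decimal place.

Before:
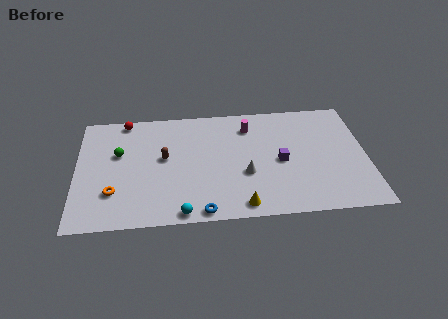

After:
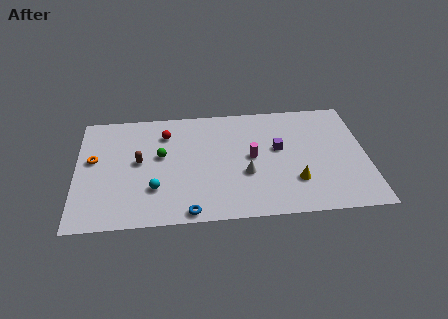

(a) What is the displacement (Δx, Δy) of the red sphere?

(2.4, -1.4)

From the two frames, the red sphere sits at roughly (2.9, 9.0) before and (5.3, 7.6) after.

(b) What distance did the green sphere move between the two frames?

2.5

The green sphere moved from about (2.5, 6.1) to (5.0, 5.7), a distance of √(2.5² + 0.4²) ≈ 2.5.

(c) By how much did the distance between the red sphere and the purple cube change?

-3.2

Before: roughly 10.2 units apart; after: 7.0. That's 3.2 units closer together.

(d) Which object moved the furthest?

the yellow cone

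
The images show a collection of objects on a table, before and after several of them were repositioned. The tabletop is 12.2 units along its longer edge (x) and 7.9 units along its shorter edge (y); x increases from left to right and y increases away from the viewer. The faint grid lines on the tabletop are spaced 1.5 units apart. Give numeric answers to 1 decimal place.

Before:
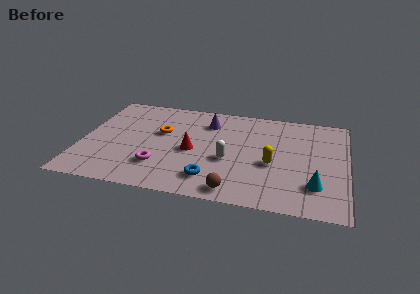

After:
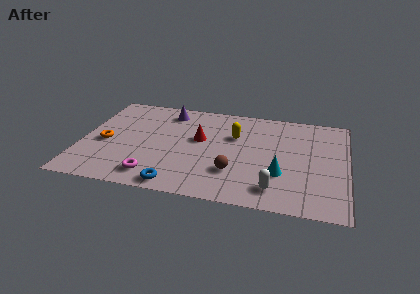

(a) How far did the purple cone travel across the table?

2.0

From (5.7, 6.1) to (3.8, 6.6), the purple cone covered √(1.9² + 0.5²) ≈ 2.0 units.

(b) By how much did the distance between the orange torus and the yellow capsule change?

+0.7

The distance was about 5.4 in the first image and 6.1 in the second, so they moved 0.7 units further apart.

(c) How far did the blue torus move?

1.7

The blue torus was near (6.1, 1.6) before and (4.6, 0.8) after, so it travelled √(1.5² + 0.8²) ≈ 1.7 units.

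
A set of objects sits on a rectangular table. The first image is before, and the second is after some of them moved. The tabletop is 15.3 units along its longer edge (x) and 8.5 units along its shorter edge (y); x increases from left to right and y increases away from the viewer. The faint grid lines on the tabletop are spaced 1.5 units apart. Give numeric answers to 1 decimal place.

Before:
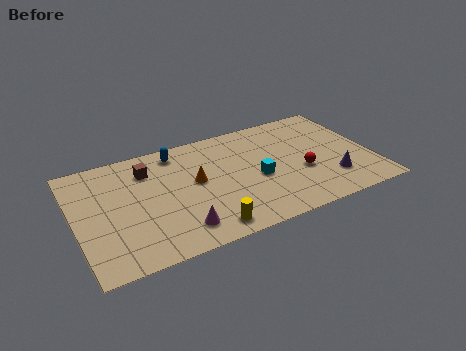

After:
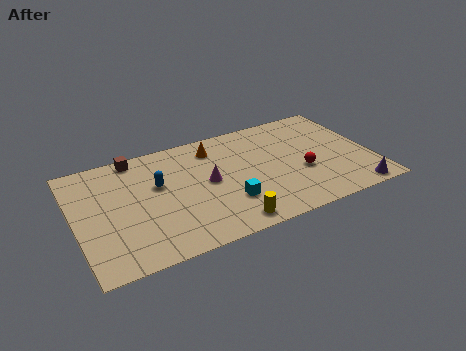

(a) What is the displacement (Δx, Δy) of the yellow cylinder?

(1.1, -0.1)

From the two frames, the yellow cylinder sits at roughly (6.3, 1.1) before and (7.4, 1.0) after.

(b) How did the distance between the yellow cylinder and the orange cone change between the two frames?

+2.3

They were about 3.6 units apart before and 5.9 after — 2.3 units further apart.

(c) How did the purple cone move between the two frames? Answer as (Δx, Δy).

(1.0, -1.4)

The purple cone was at about (13.0, 2.2) and moved to about (14.0, 0.8).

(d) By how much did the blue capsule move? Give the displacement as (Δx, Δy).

(-1.2, -2.1)

From the two frames, the blue capsule sits at roughly (5.5, 7.3) before and (4.3, 5.2) after.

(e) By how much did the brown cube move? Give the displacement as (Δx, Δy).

(-0.5, 1.2)

From the two frames, the brown cube sits at roughly (3.9, 6.5) before and (3.4, 7.7) after.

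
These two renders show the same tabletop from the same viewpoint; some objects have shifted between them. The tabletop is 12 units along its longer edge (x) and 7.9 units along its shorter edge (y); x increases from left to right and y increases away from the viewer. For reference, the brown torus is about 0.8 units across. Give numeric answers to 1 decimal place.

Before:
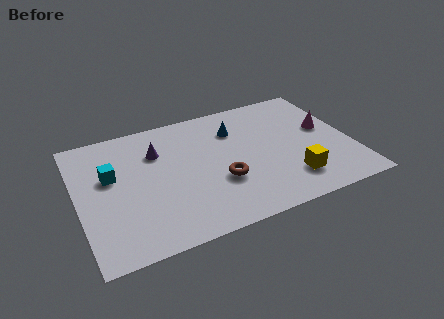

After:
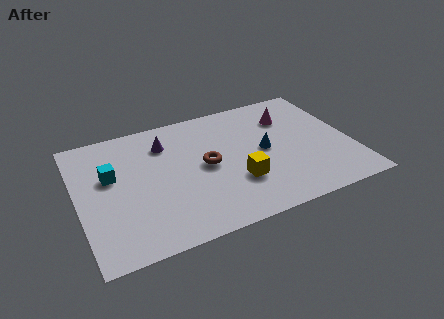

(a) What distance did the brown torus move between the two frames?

1.3

From (6.1, 2.8) to (5.6, 4.0), the brown torus covered √(0.5² + 1.2²) ≈ 1.3 units.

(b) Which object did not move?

the cyan cube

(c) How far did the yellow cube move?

2.4

The yellow cube was near (9.1, 1.8) before and (6.8, 2.5) after, so it travelled √(2.3² + 0.7²) ≈ 2.4 units.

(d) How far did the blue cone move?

2.1

The blue cone was near (7.1, 5.8) before and (8.2, 4.0) after, so it travelled √(1.1² + 1.8²) ≈ 2.1 units.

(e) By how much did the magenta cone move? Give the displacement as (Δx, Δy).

(-1.5, 1.3)

The magenta cone was at about (11.0, 4.5) and moved to about (9.5, 5.8).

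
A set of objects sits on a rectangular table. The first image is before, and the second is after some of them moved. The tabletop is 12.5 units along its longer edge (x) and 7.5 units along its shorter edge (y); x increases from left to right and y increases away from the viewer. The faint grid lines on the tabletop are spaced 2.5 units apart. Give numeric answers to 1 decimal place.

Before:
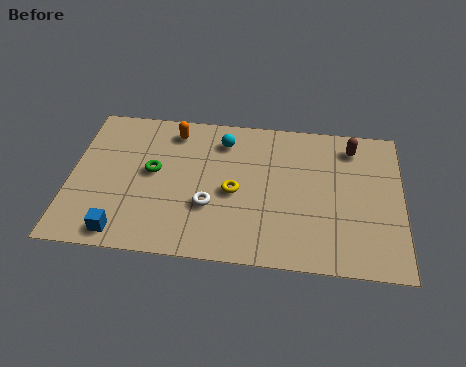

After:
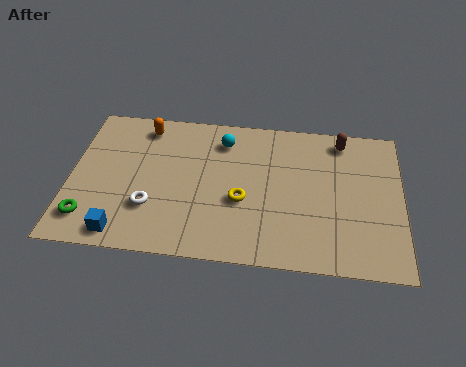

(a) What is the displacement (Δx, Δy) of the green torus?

(-2.3, -2.6)

The green torus started near (3.1, 4.1) and ended near (0.8, 1.5).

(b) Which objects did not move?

the cyan sphere and the blue cube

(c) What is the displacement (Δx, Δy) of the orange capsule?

(-1.1, 0.1)

The orange capsule started near (3.8, 6.3) and ended near (2.7, 6.4).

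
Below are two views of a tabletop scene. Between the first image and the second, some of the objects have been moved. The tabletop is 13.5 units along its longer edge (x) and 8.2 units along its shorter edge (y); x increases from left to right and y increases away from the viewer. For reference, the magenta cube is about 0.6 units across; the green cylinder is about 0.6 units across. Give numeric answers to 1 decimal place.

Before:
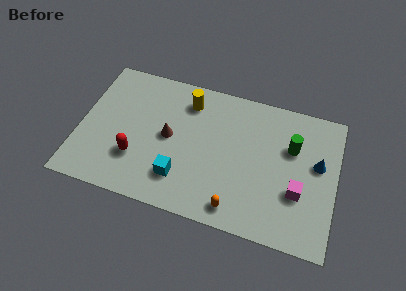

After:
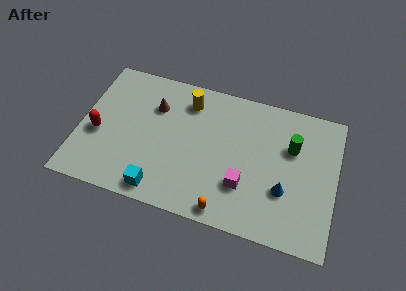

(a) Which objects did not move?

the yellow cylinder and the green cylinder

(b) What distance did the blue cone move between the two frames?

2.6

The blue cone was near (12.5, 4.8) before and (10.9, 2.8) after, so it travelled √(1.6² + 2.0²) ≈ 2.6 units.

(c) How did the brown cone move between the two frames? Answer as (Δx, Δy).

(-0.9, 1.6)

The brown cone was at about (4.7, 4.2) and moved to about (3.8, 5.8).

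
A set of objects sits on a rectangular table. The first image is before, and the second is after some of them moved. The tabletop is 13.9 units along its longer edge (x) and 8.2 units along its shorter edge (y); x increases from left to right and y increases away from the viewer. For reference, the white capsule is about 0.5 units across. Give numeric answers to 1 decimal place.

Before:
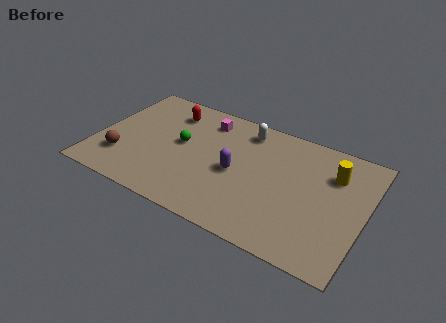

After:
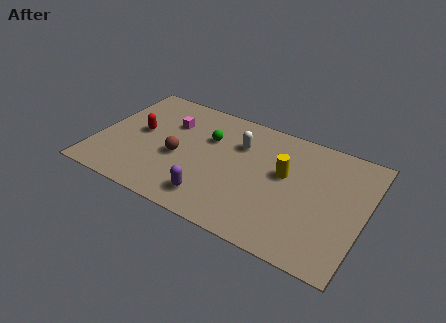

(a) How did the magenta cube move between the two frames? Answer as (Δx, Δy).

(-1.8, -1.0)

The magenta cube started near (5.3, 6.7) and ended near (3.5, 5.7).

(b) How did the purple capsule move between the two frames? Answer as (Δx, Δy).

(-0.9, -2.3)

The purple capsule was at about (7.3, 3.8) and moved to about (6.4, 1.5).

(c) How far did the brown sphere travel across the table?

3.1

From (1.5, 2.2) to (4.3, 3.5), the brown sphere covered √(2.8² + 1.3²) ≈ 3.1 units.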